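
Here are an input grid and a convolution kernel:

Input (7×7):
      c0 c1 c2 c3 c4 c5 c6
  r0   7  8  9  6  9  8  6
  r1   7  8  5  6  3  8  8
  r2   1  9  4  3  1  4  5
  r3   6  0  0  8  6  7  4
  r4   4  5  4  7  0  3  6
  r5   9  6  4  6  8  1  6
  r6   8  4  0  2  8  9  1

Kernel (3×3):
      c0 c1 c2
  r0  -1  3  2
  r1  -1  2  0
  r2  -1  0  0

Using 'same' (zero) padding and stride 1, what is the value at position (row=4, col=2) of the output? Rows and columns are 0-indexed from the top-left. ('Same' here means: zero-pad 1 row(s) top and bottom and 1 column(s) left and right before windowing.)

13

The receptive field on the zero-padded input at this output position is [0 0 8 / 5 4 7 / 6 4 6]. Elementwise product with the kernel and sum: 0·-1 + 0·3 + 8·2 + 5·-1 + 4·2 + 6·-1.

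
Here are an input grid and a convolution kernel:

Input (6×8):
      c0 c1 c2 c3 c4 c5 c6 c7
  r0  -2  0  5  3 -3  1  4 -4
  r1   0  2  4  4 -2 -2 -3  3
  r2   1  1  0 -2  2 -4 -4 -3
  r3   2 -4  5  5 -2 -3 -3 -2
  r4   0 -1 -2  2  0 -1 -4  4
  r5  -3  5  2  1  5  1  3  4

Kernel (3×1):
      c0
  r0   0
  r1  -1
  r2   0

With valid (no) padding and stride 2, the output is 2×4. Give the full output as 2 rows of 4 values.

0 -4 2 3
-2 -5 2 3

Output[0,0]: The receptive field on the input at this output position is [-2 / 0 / 1]. Elementwise product with the kernel and sum: 0·-1.
Output[0,1]: The receptive field on the input at this output position is [5 / 4 / 0]. Elementwise product with the kernel and sum: 4·-1.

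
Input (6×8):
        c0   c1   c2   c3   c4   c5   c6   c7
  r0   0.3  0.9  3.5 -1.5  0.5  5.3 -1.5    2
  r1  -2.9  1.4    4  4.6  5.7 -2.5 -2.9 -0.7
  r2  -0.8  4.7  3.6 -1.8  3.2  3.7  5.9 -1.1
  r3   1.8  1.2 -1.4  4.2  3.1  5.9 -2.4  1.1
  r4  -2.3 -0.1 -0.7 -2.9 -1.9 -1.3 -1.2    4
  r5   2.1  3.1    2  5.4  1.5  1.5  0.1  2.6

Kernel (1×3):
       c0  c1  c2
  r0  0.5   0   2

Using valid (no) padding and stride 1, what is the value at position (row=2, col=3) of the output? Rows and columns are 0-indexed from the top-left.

The receptive field on the input at this output position is [-1.8 3.2 3.7]. Elementwise product with the kernel and sum: -1.8·0.5 + 3.7·2.

6.5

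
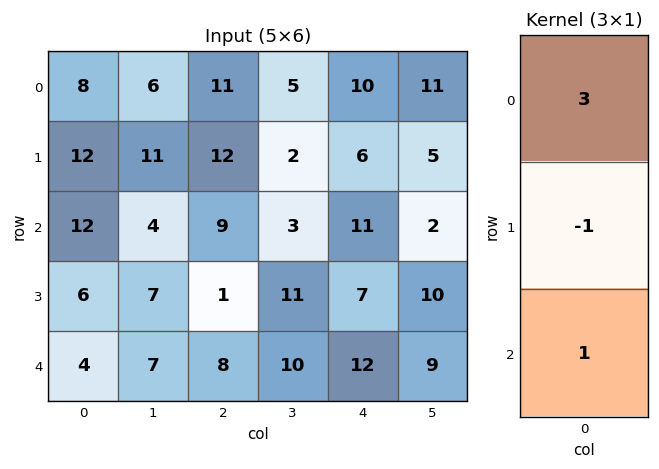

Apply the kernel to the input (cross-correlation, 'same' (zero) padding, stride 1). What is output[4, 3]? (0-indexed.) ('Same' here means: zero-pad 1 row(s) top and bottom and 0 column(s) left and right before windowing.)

The receptive field on the zero-padded input at this output position is [11 / 10 / 0]. Elementwise product with the kernel and sum: 11·3 + 10·-1 + 0·1.

23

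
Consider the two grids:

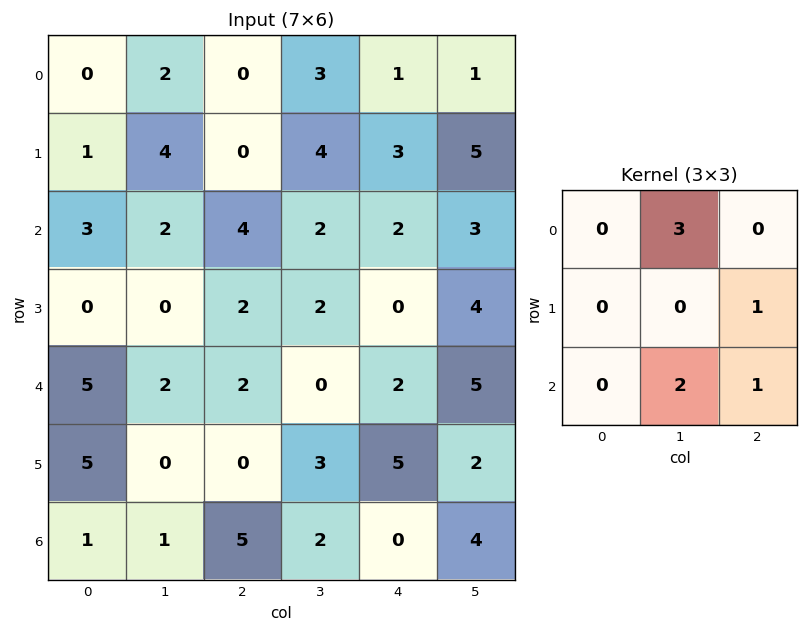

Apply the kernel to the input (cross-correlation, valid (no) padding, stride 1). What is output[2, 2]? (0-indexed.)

8

The receptive field on the input at this output position is [4 2 2 / 2 2 0 / 2 0 2]. Elementwise product with the kernel and sum: 2·3 + 0·1 + 0·2 + 2·1.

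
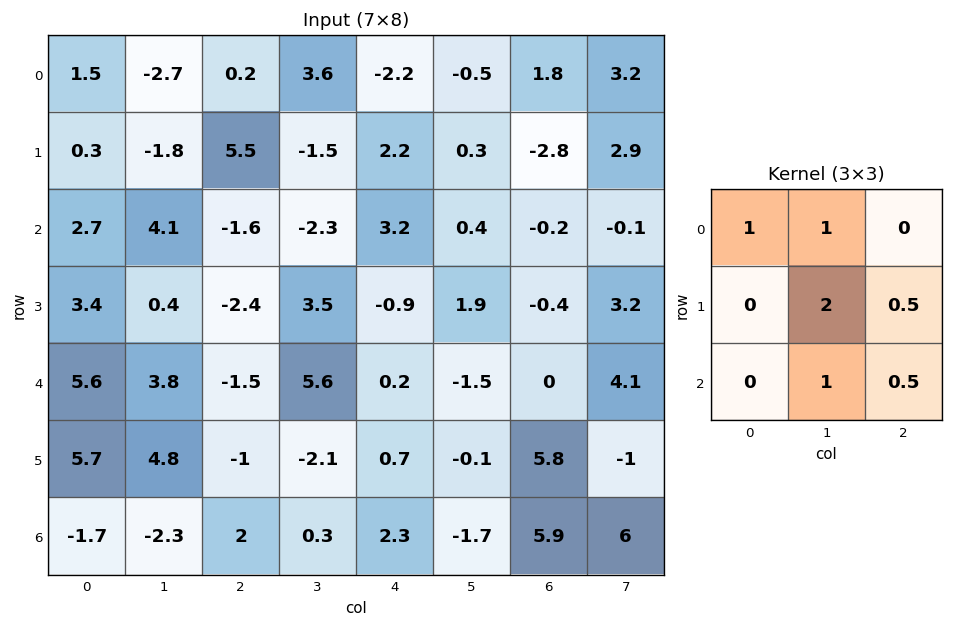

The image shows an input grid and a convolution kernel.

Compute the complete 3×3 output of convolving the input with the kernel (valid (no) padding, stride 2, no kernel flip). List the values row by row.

1.25 1.2 -3.2
9.45 8.35 5.7
17.2 1.7 2.65

Output[0,0]: The receptive field on the input at this output position is [1.5 -2.7 0.2 / 0.3 -1.8 5.5 / 2.7 4.1 -1.6]. Elementwise product with the kernel and sum: 1.5·1 + -2.7·1 + -1.8·2 + 5.5·0.5 + 4.1·1 + -1.6·0.5.
Output[0,1]: The receptive field on the input at this output position is [0.2 3.6 -2.2 / 5.5 -1.5 2.2 / -1.6 -2.3 3.2]. Elementwise product with the kernel and sum: 0.2·1 + 3.6·1 + -1.5·2 + 2.2·0.5 + -2.3·1 + 3.2·0.5.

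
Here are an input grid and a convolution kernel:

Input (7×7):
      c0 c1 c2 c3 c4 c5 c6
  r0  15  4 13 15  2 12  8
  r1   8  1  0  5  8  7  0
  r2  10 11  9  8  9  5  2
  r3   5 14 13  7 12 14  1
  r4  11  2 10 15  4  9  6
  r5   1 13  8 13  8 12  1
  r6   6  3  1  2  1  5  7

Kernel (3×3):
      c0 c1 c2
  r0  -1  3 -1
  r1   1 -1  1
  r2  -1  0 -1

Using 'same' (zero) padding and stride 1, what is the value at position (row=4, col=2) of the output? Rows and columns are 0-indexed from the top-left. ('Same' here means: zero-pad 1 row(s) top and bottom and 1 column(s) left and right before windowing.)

The receptive field on the zero-padded input at this output position is [14 13 7 / 2 10 15 / 13 8 13]. Elementwise product with the kernel and sum: 14·-1 + 13·3 + 7·-1 + 2·1 + 10·-1 + 15·1 + 13·-1 + 13·-1.

-1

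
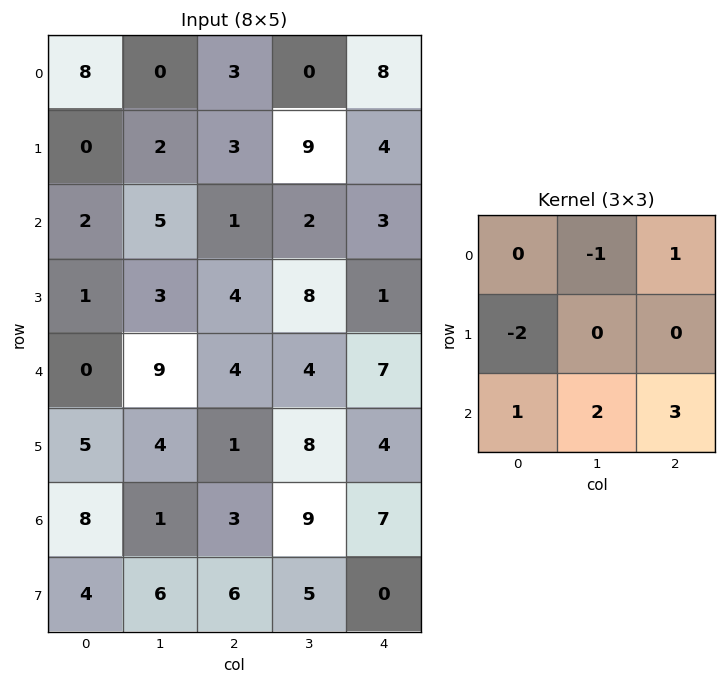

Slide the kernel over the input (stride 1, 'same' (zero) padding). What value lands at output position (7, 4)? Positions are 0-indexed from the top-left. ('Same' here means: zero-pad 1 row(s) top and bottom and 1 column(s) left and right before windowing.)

The receptive field on the zero-padded input at this output position is [9 7 0 / 5 0 0 / 0 0 0]. Elementwise product with the kernel and sum: 7·-1 + 0·1 + 5·-2 + 0·1 + 0·2 + 0·3.

-17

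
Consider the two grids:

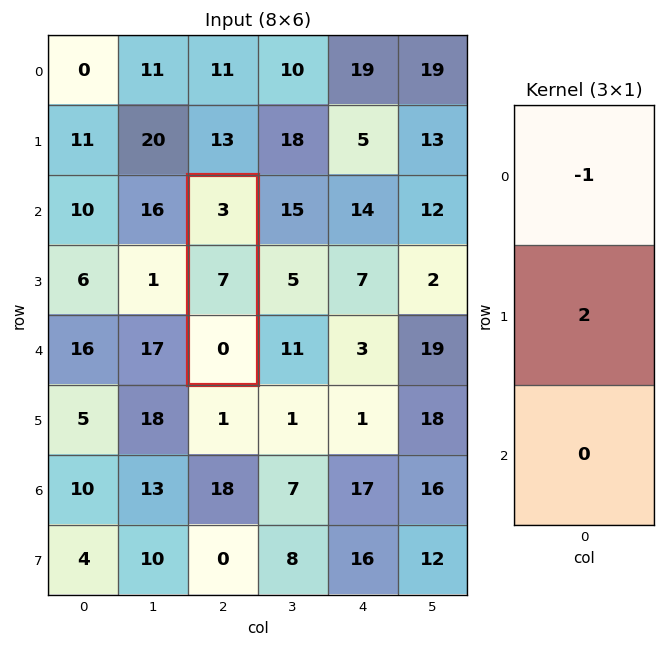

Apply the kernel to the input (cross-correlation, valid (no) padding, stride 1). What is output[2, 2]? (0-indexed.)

The receptive field on the input at this output position is [3 / 7 / 0]. Elementwise product with the kernel and sum: 3·-1 + 7·2.

11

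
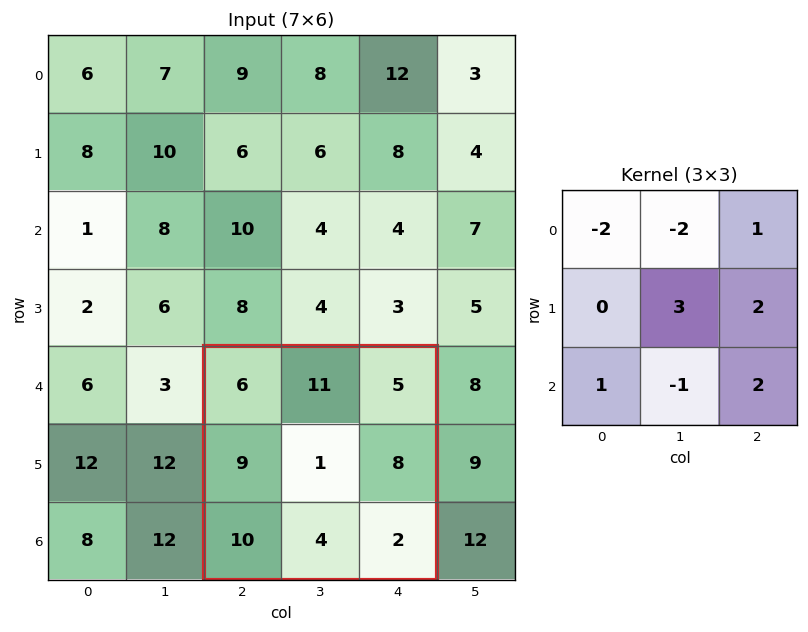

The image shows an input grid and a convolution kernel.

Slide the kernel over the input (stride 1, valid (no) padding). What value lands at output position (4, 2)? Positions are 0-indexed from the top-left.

0

The receptive field on the input at this output position is [6 11 5 / 9 1 8 / 10 4 2]. Elementwise product with the kernel and sum: 6·-2 + 11·-2 + 5·1 + 1·3 + 8·2 + 10·1 + 4·-1 + 2·2.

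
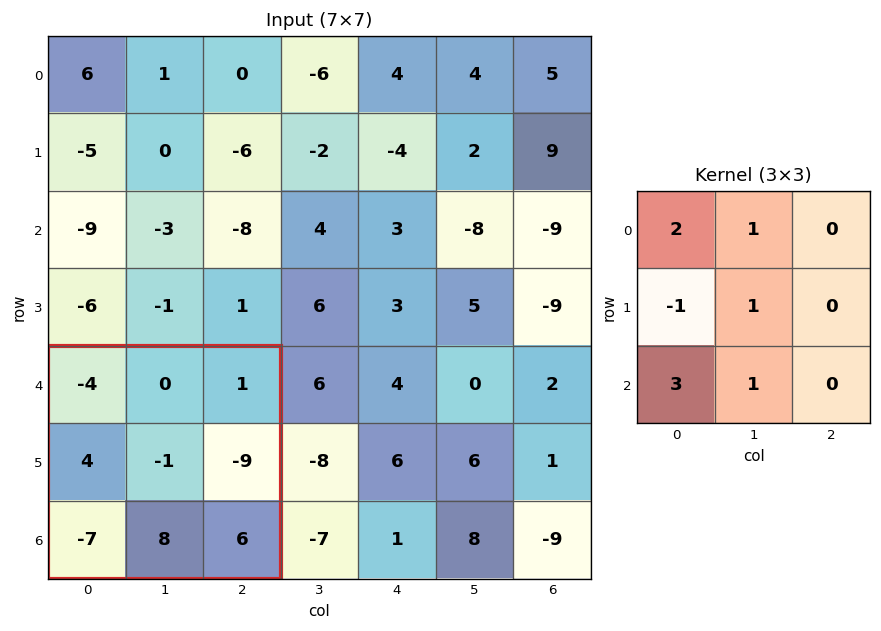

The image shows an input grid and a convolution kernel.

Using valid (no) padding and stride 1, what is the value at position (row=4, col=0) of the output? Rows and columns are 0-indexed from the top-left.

-26

The receptive field on the input at this output position is [-4 0 1 / 4 -1 -9 / -7 8 6]. Elementwise product with the kernel and sum: -4·2 + 0·1 + 4·-1 + -1·1 + -7·3 + 8·1.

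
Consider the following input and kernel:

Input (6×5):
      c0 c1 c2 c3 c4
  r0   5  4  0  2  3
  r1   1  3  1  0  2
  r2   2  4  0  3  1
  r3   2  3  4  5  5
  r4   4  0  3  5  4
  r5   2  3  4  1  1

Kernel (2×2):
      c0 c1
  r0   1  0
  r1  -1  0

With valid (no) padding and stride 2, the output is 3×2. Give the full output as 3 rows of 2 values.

4 -1
0 -4
2 -1

Output[0,0]: The receptive field on the input at this output position is [5 4 / 1 3]. Elementwise product with the kernel and sum: 5·1 + 1·-1.
Output[0,1]: The receptive field on the input at this output position is [0 2 / 1 0]. Elementwise product with the kernel and sum: 0·1 + 1·-1.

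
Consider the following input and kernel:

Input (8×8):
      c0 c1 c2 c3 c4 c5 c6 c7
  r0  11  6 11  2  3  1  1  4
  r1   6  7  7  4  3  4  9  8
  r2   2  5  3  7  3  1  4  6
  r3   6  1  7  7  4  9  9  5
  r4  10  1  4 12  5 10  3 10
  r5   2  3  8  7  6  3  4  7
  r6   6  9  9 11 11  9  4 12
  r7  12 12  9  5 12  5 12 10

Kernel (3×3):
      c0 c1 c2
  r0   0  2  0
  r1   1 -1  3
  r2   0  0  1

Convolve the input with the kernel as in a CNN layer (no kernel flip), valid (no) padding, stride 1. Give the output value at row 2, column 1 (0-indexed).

The receptive field on the input at this output position is [5 3 7 / 1 7 7 / 1 4 12]. Elementwise product with the kernel and sum: 3·2 + 1·1 + 7·-1 + 7·3 + 12·1.

33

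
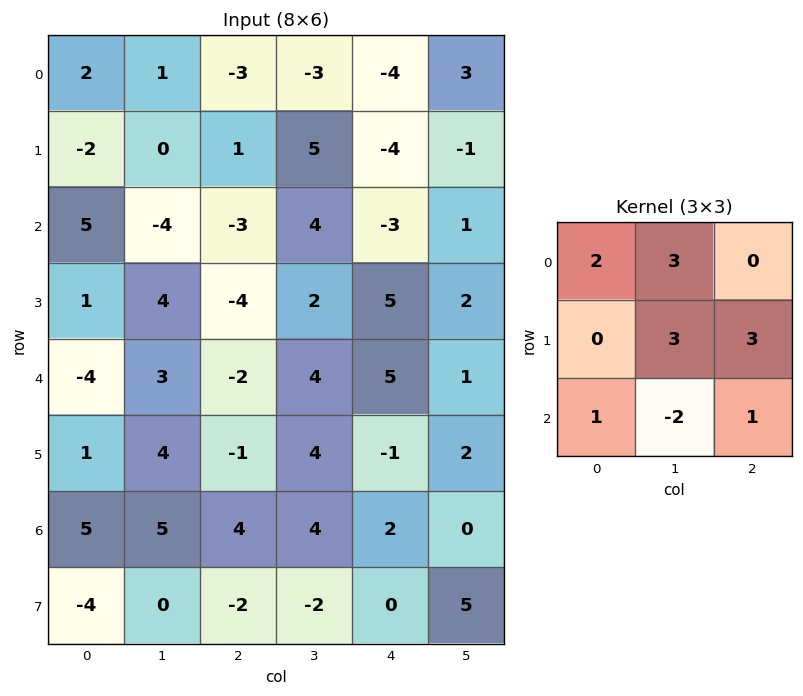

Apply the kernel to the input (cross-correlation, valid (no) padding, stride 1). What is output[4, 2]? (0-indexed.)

15

The receptive field on the input at this output position is [-2 4 5 / -1 4 -1 / 4 4 2]. Elementwise product with the kernel and sum: -2·2 + 4·3 + 4·3 + -1·3 + 4·1 + 4·-2 + 2·1.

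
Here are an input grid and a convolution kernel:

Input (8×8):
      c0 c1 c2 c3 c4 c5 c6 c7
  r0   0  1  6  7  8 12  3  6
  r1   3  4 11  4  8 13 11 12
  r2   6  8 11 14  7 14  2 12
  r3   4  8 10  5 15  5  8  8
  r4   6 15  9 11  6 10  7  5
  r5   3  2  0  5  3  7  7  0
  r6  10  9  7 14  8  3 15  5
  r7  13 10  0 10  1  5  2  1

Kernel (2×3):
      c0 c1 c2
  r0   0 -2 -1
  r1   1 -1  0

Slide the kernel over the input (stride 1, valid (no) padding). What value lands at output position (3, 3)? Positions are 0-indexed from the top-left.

The receptive field on the input at this output position is [5 15 5 / 11 6 10]. Elementwise product with the kernel and sum: 15·-2 + 5·-1 + 11·1 + 6·-1.

-30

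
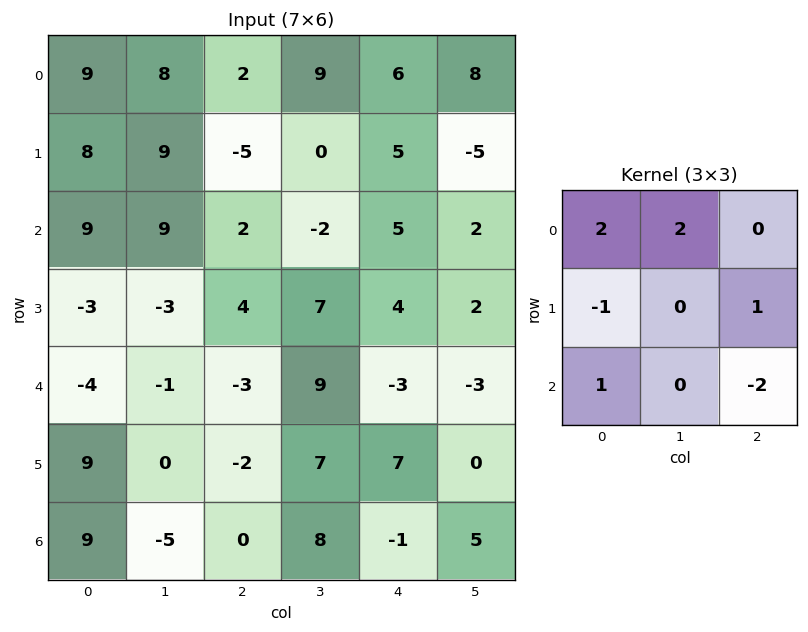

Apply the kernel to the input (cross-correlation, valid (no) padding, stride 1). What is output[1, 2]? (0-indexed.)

The receptive field on the input at this output position is [-5 0 5 / 2 -2 5 / 4 7 4]. Elementwise product with the kernel and sum: -5·2 + 0·2 + 2·-1 + 5·1 + 4·1 + 4·-2.

-11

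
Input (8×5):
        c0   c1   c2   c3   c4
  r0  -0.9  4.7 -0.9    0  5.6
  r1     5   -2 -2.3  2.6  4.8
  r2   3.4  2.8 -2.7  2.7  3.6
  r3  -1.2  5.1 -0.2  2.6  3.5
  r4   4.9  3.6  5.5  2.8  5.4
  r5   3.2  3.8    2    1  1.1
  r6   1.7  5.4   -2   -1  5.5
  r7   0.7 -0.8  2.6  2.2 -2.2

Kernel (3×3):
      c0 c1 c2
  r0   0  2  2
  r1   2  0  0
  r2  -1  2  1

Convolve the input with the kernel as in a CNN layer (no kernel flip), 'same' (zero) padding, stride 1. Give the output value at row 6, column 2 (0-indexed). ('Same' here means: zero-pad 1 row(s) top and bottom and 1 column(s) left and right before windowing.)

25

The receptive field on the zero-padded input at this output position is [3.8 2 1 / 5.4 -2 -1 / -0.8 2.6 2.2]. Elementwise product with the kernel and sum: 2·2 + 1·2 + 5.4·2 + -0.8·-1 + 2.6·2 + 2.2·1.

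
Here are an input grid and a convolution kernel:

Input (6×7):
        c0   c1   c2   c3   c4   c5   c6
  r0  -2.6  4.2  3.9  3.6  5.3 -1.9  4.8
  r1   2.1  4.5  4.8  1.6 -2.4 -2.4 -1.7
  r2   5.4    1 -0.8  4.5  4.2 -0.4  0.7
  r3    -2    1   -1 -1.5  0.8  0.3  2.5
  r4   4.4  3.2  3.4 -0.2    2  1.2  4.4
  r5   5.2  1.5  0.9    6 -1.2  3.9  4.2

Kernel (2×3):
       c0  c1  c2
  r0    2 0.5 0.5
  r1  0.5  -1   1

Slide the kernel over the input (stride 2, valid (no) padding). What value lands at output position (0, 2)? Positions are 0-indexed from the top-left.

11.55

The receptive field on the input at this output position is [5.3 -1.9 4.8 / -2.4 -2.4 -1.7]. Elementwise product with the kernel and sum: 5.3·2 + -1.9·0.5 + 4.8·0.5 + -2.4·0.5 + -2.4·-1 + -1.7·1.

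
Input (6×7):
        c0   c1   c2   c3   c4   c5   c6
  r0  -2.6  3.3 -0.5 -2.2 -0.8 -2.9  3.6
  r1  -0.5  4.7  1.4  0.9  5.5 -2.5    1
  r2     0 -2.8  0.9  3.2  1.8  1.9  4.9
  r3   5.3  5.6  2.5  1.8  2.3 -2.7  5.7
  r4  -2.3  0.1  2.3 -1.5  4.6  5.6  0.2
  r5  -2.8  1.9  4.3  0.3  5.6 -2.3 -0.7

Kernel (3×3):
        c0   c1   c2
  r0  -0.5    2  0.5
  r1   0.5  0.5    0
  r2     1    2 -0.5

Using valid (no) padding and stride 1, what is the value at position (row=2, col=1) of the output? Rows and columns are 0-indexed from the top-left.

The receptive field on the input at this output position is [-2.8 0.9 3.2 / 5.6 2.5 1.8 / 0.1 2.3 -1.5]. Elementwise product with the kernel and sum: -2.8·-0.5 + 0.9·2 + 3.2·0.5 + 5.6·0.5 + 2.5·0.5 + 0.1·1 + 2.3·2 + -1.5·-0.5.

14.3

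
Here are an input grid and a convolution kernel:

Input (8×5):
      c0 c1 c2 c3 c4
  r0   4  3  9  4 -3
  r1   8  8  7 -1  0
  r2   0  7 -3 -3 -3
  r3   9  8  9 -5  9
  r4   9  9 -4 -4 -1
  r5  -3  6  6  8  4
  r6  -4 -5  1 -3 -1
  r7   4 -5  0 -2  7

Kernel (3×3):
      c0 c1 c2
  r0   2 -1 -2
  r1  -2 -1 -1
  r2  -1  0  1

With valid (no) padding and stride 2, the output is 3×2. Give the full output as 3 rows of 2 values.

-47 7
-49 -16
16 -28

Output[0,0]: The receptive field on the input at this output position is [4 3 9 / 8 8 7 / 0 7 -3]. Elementwise product with the kernel and sum: 4·2 + 3·-1 + 9·-2 + 8·-2 + 8·-1 + 7·-1 + 0·-1 + -3·1.
Output[0,1]: The receptive field on the input at this output position is [9 4 -3 / 7 -1 0 / -3 -3 -3]. Elementwise product with the kernel and sum: 9·2 + 4·-1 + -3·-2 + 7·-2 + -1·-1 + 0·-1 + -3·-1 + -3·1.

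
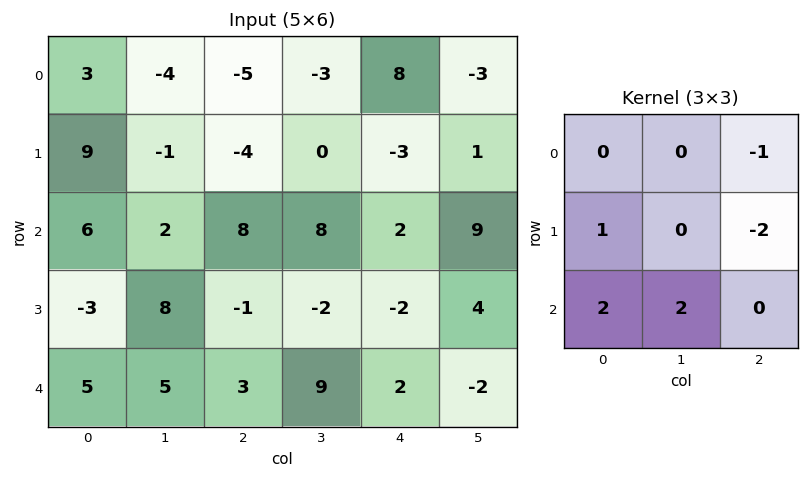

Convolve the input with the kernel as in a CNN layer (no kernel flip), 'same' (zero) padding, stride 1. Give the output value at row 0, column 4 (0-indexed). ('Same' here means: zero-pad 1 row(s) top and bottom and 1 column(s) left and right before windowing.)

-3

The receptive field on the zero-padded input at this output position is [0 0 0 / -3 8 -3 / 0 -3 1]. Elementwise product with the kernel and sum: 0·-1 + -3·1 + -3·-2 + 0·2 + -3·2.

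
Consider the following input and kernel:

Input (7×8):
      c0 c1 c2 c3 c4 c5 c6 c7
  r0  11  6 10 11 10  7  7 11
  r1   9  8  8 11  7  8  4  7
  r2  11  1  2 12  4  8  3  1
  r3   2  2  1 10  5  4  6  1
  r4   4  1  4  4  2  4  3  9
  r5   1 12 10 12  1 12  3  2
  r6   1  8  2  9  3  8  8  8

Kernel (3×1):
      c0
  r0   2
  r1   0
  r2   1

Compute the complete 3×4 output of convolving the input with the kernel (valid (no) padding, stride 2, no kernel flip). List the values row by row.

Output[0,0]: The receptive field on the input at this output position is [11 / 9 / 11]. Elementwise product with the kernel and sum: 11·2 + 11·1.
Output[0,1]: The receptive field on the input at this output position is [10 / 8 / 2]. Elementwise product with the kernel and sum: 10·2 + 2·1.

33 22 24 17
26 8 10 9
9 10 7 14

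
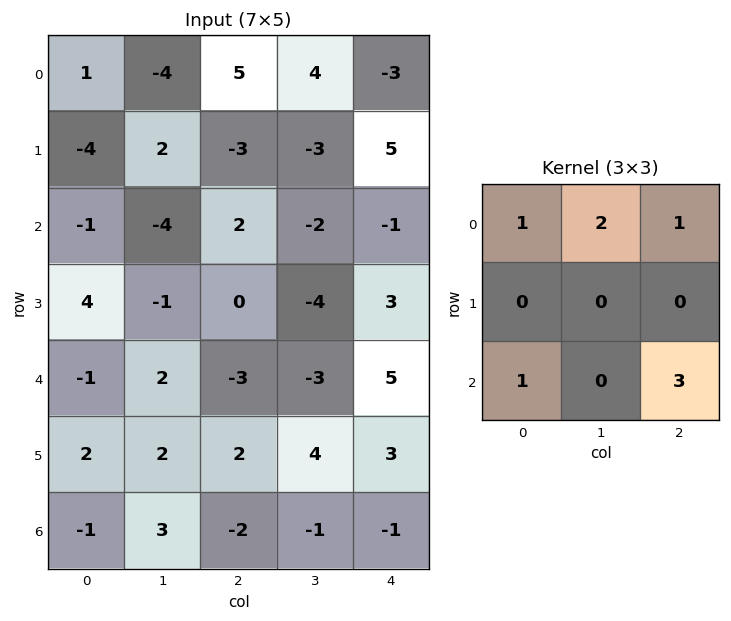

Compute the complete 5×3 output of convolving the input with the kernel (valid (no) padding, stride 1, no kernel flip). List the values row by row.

Output[0,0]: The receptive field on the input at this output position is [1 -4 5 / -4 2 -3 / -1 -4 2]. Elementwise product with the kernel and sum: 1·1 + -4·2 + 5·1 + -1·1 + 2·3.
Output[0,1]: The receptive field on the input at this output position is [-4 5 4 / 2 -3 -3 / -4 2 -2]. Elementwise product with the kernel and sum: -4·1 + 5·2 + 4·1 + -4·1 + -2·3.

3 0 9
1 -20 5
-17 -9 9
10 9 6
-7 -7 -9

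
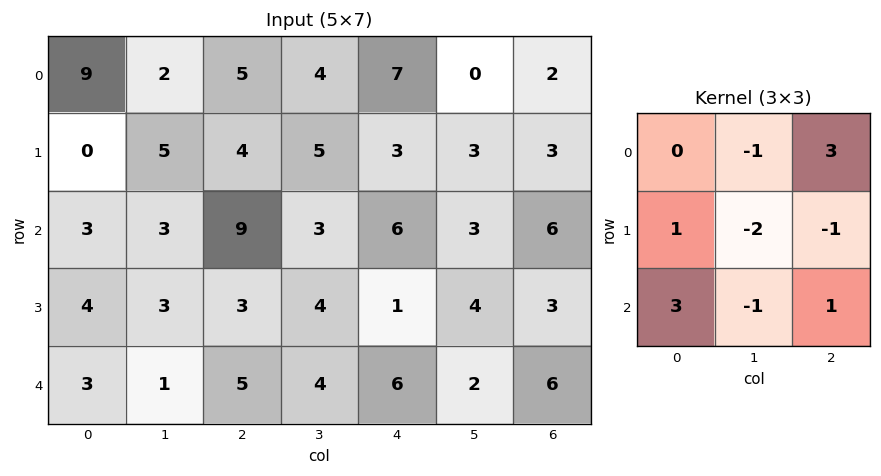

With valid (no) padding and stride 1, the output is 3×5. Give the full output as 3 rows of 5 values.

14 2 38 -5 21
7 3 7 9 2
32 -5 26 9 27

Output[0,0]: The receptive field on the input at this output position is [9 2 5 / 0 5 4 / 3 3 9]. Elementwise product with the kernel and sum: 2·-1 + 5·3 + 0·1 + 5·-2 + 4·-1 + 3·3 + 3·-1 + 9·1.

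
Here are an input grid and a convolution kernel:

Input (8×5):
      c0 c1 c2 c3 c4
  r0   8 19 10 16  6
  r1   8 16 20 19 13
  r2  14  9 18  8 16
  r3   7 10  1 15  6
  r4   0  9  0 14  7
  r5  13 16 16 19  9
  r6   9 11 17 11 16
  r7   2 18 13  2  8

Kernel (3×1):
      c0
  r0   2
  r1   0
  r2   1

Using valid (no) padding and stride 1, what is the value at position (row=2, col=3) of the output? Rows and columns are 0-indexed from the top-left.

The receptive field on the input at this output position is [8 / 15 / 14]. Elementwise product with the kernel and sum: 8·2 + 14·1.

30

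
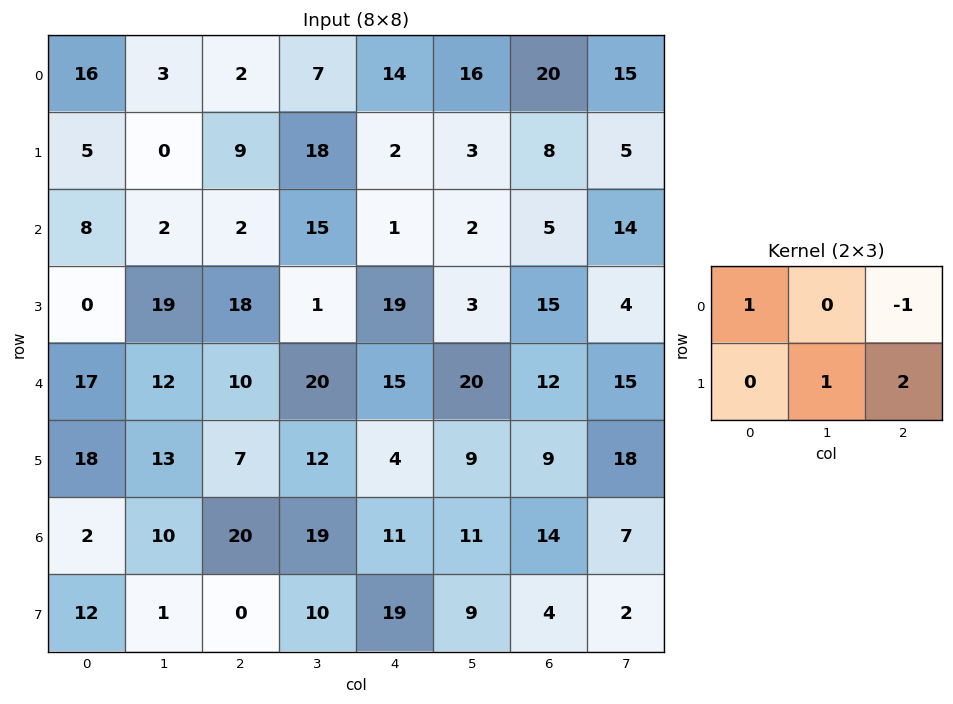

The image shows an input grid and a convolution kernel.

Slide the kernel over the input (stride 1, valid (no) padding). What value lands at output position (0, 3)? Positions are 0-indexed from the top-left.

The receptive field on the input at this output position is [7 14 16 / 18 2 3]. Elementwise product with the kernel and sum: 7·1 + 16·-1 + 2·1 + 3·2.

-1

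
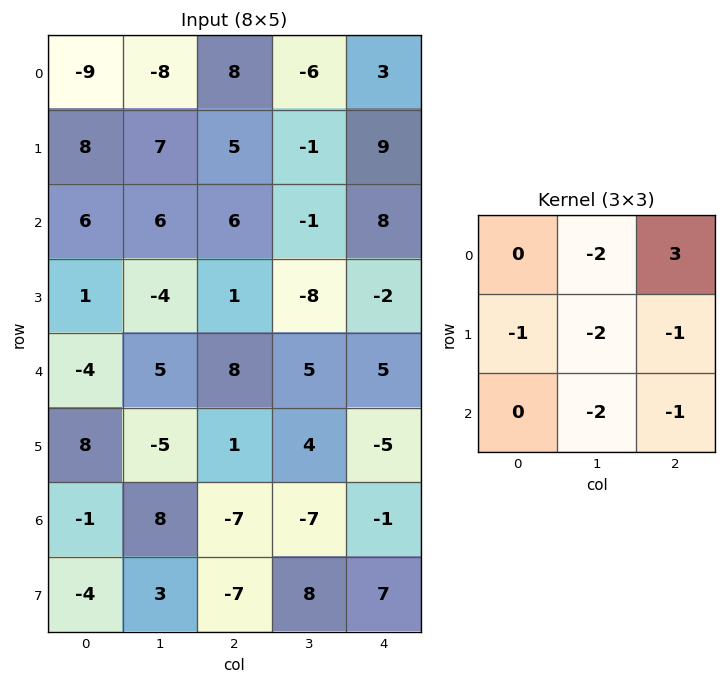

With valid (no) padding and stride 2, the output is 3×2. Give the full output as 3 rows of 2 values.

Output[0,0]: The receptive field on the input at this output position is [-9 -8 8 / 8 7 5 / 6 6 6]. Elementwise product with the kernel and sum: -8·-2 + 8·3 + 8·-1 + 7·-2 + 5·-1 + 6·-2 + 6·-1.
Output[0,1]: The receptive field on the input at this output position is [8 -6 3 / 5 -1 9 / 6 -1 8]. Elementwise product with the kernel and sum: -6·-2 + 3·3 + 5·-1 + -1·-2 + 9·-1 + -1·-2 + 8·-1.

-5 3
-6 28
6 16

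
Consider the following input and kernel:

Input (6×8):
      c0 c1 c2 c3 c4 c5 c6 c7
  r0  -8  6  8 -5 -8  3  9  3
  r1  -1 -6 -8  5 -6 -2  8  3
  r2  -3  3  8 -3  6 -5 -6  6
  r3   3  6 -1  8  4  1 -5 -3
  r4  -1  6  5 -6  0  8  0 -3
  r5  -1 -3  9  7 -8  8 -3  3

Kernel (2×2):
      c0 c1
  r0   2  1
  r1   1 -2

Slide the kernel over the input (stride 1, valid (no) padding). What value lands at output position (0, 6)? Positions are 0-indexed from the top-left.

The receptive field on the input at this output position is [9 3 / 8 3]. Elementwise product with the kernel and sum: 9·2 + 3·1 + 8·1 + 3·-2.

23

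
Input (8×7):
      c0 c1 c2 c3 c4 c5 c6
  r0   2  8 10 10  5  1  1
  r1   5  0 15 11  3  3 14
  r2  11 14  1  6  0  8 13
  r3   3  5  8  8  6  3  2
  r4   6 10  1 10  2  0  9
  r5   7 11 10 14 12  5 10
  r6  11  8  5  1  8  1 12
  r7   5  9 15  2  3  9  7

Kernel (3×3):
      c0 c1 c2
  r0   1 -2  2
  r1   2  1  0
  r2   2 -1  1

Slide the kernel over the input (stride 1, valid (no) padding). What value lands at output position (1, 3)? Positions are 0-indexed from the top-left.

The receptive field on the input at this output position is [11 3 3 / 6 0 8 / 8 6 3]. Elementwise product with the kernel and sum: 11·1 + 3·-2 + 3·2 + 6·2 + 0·1 + 8·2 + 6·-1 + 3·1.

36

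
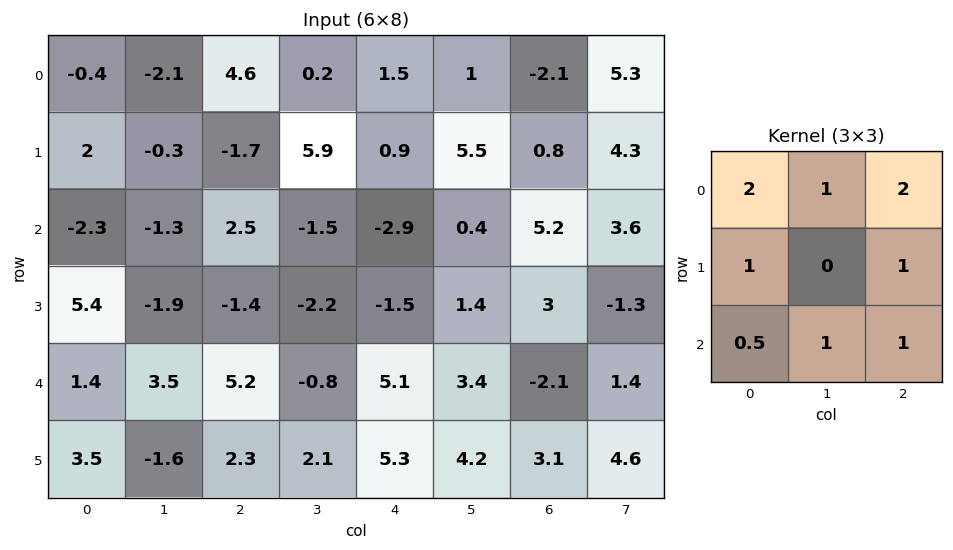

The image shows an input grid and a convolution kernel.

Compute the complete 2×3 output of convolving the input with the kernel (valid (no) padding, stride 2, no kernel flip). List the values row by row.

Output[0,0]: The receptive field on the input at this output position is [-0.4 -2.1 4.6 / 2 -0.3 -1.7 / -2.3 -1.3 2.5]. Elementwise product with the kernel and sum: -0.4·2 + -2.1·1 + 4.6·2 + 2·1 + -1.7·1 + -2.3·0.5 + -1.3·1 + 2.5·1.

6.65 8.45 5.65
12.5 1.7 10.35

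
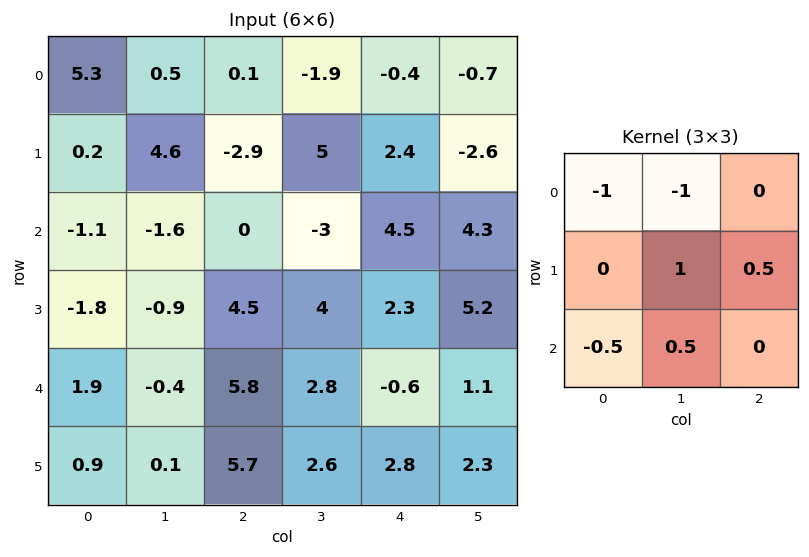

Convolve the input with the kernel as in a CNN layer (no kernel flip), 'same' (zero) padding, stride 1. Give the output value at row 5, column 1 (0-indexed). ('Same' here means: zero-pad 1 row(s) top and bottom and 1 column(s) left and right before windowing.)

The receptive field on the zero-padded input at this output position is [1.9 -0.4 5.8 / 0.9 0.1 5.7 / 0 0 0]. Elementwise product with the kernel and sum: 1.9·-1 + -0.4·-1 + 0.1·1 + 5.7·0.5 + 0·-0.5 + 0·0.5.

1.45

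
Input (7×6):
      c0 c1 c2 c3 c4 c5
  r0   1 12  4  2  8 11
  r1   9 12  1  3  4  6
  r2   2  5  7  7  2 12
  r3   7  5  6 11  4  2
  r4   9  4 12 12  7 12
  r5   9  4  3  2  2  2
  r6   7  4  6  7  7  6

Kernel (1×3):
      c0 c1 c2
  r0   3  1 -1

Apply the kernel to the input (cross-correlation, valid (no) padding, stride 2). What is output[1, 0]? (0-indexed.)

4

The receptive field on the input at this output position is [2 5 7]. Elementwise product with the kernel and sum: 2·3 + 5·1 + 7·-1.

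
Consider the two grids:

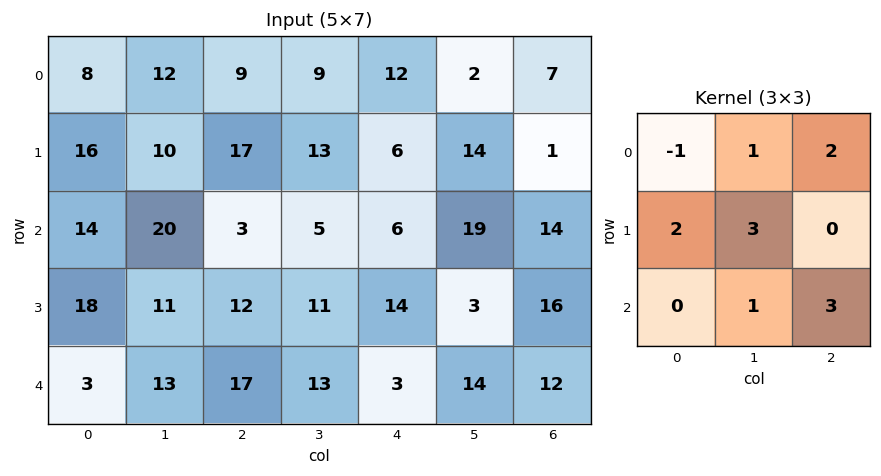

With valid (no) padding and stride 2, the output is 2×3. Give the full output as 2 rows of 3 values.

113 120 119
145 93 128

Output[0,0]: The receptive field on the input at this output position is [8 12 9 / 16 10 17 / 14 20 3]. Elementwise product with the kernel and sum: 8·-1 + 12·1 + 9·2 + 16·2 + 10·3 + 20·1 + 3·3.
Output[0,1]: The receptive field on the input at this output position is [9 9 12 / 17 13 6 / 3 5 6]. Elementwise product with the kernel and sum: 9·-1 + 9·1 + 12·2 + 17·2 + 13·3 + 5·1 + 6·3.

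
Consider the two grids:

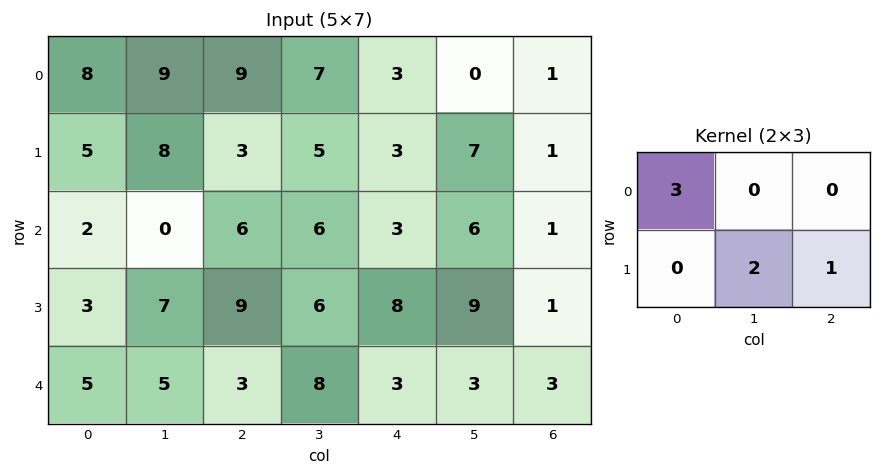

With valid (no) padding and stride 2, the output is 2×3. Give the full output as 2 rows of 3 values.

43 40 24
29 38 28

Output[0,0]: The receptive field on the input at this output position is [8 9 9 / 5 8 3]. Elementwise product with the kernel and sum: 8·3 + 8·2 + 3·1.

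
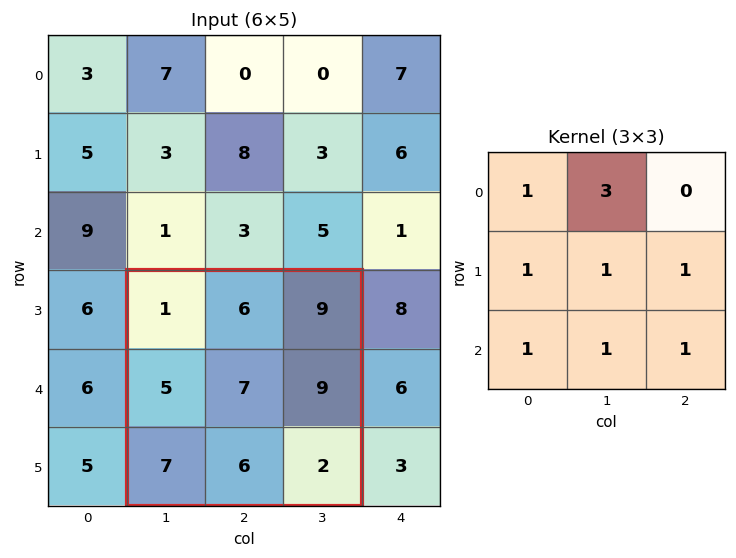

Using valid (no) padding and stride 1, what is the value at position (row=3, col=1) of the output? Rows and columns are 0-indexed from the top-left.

55

The receptive field on the input at this output position is [1 6 9 / 5 7 9 / 7 6 2]. Elementwise product with the kernel and sum: 1·1 + 6·3 + 5·1 + 7·1 + 9·1 + 7·1 + 6·1 + 2·1.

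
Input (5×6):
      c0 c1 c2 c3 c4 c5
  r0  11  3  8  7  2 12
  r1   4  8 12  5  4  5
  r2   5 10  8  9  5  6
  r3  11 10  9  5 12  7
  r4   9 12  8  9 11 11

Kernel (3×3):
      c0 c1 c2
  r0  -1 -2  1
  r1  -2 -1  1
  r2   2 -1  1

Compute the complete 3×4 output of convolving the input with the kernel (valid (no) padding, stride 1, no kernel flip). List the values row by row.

Output[0,0]: The receptive field on the input at this output position is [11 3 8 / 4 8 12 / 5 10 8]. Elementwise product with the kernel and sum: 11·-1 + 3·-2 + 8·1 + 4·-2 + 8·-1 + 12·1 + 5·2 + 10·-1 + 8·1.

-5 -14 -33 11
1 -30 -13 -20
-26 -16 -14 -10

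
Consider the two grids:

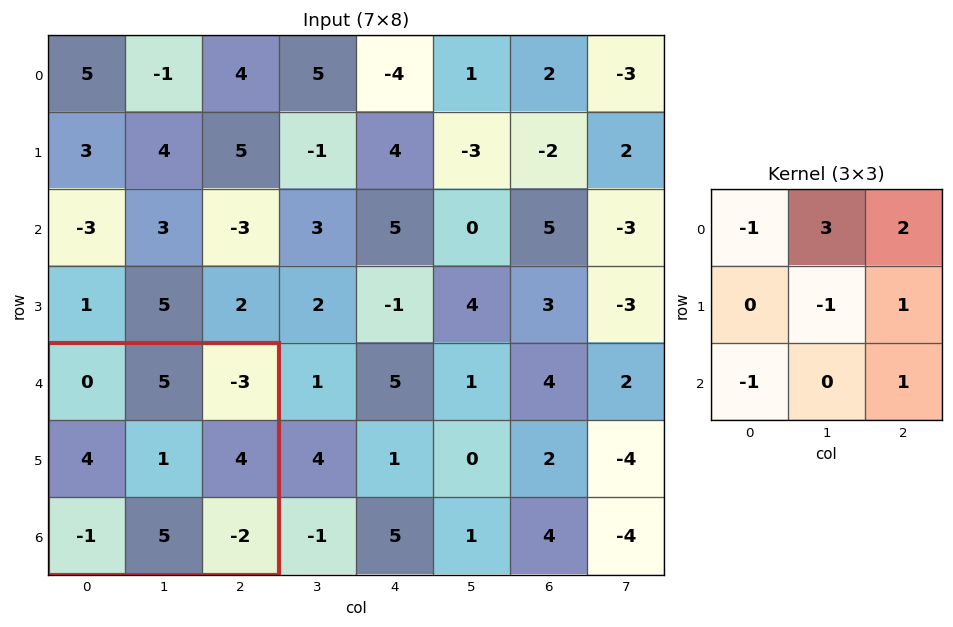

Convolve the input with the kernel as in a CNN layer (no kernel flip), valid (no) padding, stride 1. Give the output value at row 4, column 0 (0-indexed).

The receptive field on the input at this output position is [0 5 -3 / 4 1 4 / -1 5 -2]. Elementwise product with the kernel and sum: 0·-1 + 5·3 + -3·2 + 1·-1 + 4·1 + -1·-1 + -2·1.

11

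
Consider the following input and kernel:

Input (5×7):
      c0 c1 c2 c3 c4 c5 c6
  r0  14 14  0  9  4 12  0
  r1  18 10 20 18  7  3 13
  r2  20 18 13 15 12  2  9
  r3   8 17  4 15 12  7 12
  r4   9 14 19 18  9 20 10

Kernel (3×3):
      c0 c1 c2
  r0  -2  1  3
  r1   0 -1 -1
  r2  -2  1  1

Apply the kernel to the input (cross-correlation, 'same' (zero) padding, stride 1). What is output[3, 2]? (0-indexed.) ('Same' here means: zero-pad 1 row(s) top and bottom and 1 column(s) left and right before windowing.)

The receptive field on the zero-padded input at this output position is [18 13 15 / 17 4 15 / 14 19 18]. Elementwise product with the kernel and sum: 18·-2 + 13·1 + 15·3 + 4·-1 + 15·-1 + 14·-2 + 19·1 + 18·1.

12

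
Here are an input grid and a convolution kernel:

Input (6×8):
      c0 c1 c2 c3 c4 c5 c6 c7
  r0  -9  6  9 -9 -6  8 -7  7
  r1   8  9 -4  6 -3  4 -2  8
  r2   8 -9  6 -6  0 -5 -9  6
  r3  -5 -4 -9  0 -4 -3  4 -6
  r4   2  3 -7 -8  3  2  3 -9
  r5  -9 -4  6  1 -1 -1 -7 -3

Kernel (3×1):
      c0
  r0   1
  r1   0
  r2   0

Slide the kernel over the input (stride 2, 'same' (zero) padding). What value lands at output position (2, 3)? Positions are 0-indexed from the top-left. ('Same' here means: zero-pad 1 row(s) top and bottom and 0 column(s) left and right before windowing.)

The receptive field on the zero-padded input at this output position is [4 / 3 / -7]. Elementwise product with the kernel and sum: 4·1.

4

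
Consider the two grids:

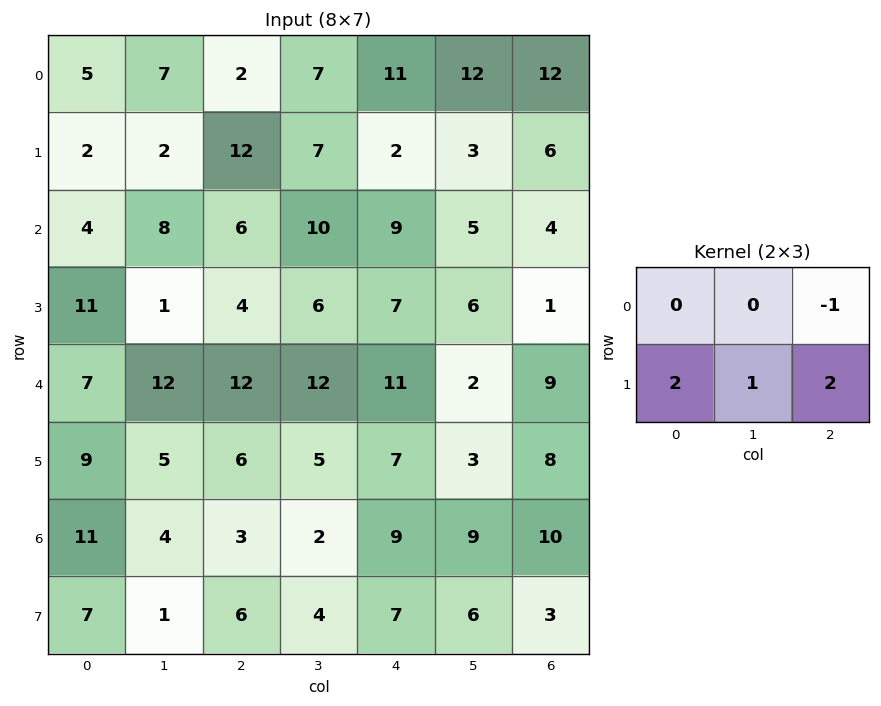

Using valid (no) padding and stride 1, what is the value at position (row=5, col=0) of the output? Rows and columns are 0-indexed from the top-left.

26

The receptive field on the input at this output position is [9 5 6 / 11 4 3]. Elementwise product with the kernel and sum: 6·-1 + 11·2 + 4·1 + 3·2.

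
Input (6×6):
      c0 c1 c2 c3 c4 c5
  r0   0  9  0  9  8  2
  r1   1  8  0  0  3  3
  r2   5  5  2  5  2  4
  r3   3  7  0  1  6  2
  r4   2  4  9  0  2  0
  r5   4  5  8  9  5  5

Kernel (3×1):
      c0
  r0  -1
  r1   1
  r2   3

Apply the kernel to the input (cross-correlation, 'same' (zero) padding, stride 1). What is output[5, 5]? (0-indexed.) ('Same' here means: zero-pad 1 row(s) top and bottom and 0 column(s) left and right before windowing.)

5

The receptive field on the zero-padded input at this output position is [0 / 5 / 0]. Elementwise product with the kernel and sum: 0·-1 + 5·1 + 0·3.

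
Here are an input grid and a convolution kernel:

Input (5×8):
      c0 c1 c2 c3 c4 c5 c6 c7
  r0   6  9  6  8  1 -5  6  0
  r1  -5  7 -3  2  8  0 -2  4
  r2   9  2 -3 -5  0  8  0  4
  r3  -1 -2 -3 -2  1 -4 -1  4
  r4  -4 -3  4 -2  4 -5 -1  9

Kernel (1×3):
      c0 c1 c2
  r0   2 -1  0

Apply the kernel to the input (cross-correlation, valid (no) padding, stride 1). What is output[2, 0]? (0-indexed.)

16

The receptive field on the input at this output position is [9 2 -3]. Elementwise product with the kernel and sum: 9·2 + 2·-1.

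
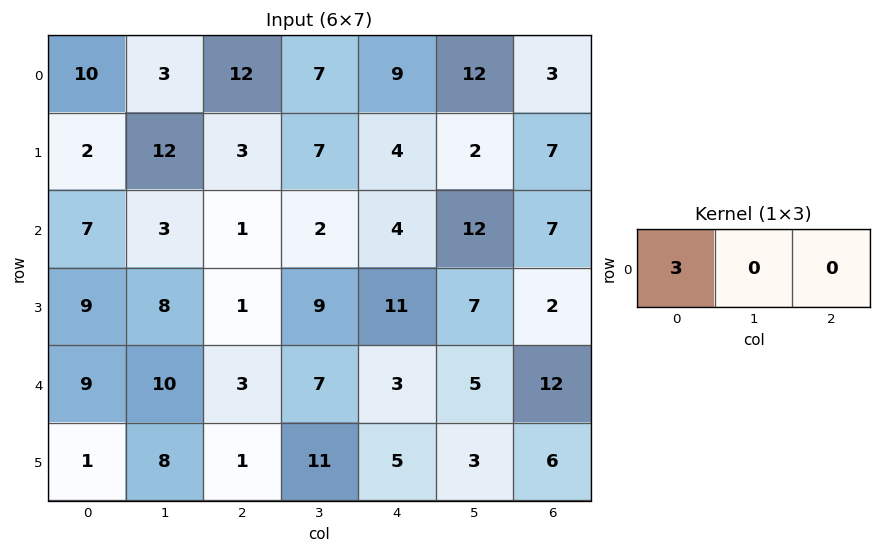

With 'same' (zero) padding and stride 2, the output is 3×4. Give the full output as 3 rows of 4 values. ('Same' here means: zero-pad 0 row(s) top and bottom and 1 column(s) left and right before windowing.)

Output[0,0]: The receptive field on the zero-padded input at this output position is [0 10 3]. Elementwise product with the kernel and sum: 0·3.

0 9 21 36
0 9 6 36
0 30 21 15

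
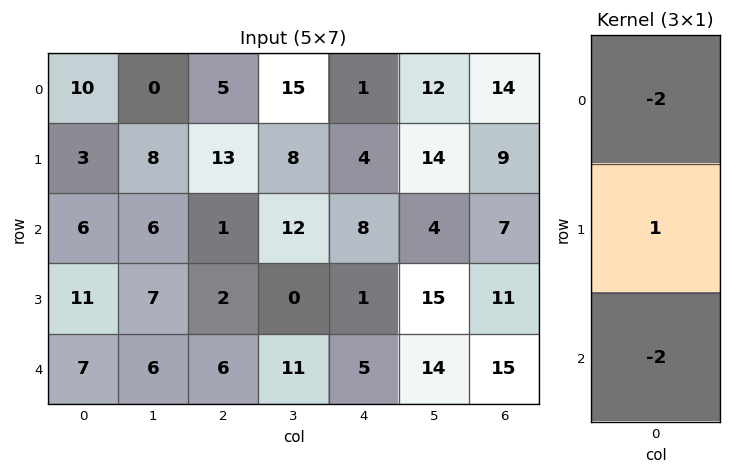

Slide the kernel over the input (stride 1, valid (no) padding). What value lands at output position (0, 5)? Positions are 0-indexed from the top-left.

-18

The receptive field on the input at this output position is [12 / 14 / 4]. Elementwise product with the kernel and sum: 12·-2 + 14·1 + 4·-2.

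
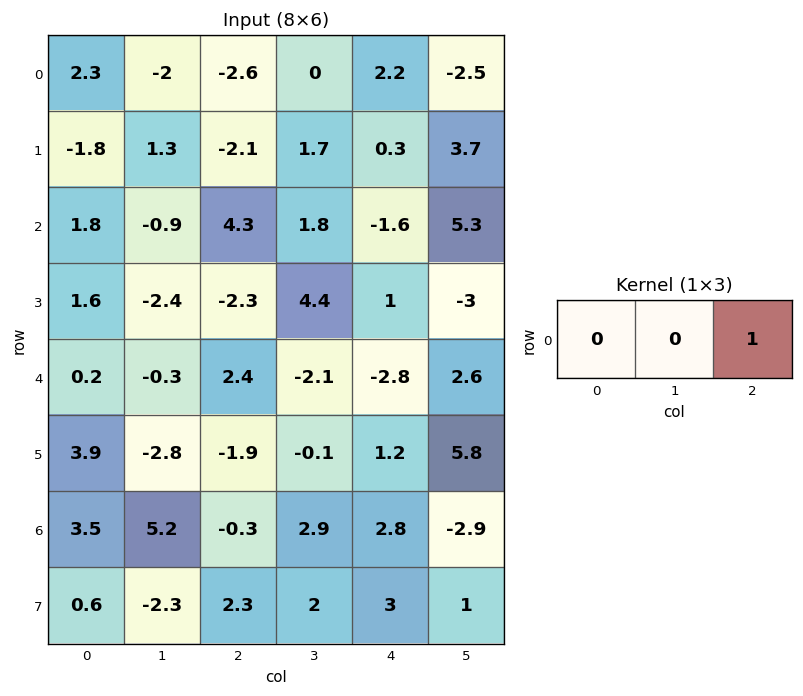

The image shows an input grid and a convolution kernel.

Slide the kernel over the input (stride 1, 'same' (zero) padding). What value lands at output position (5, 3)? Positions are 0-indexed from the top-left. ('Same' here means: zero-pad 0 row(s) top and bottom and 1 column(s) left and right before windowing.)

The receptive field on the zero-padded input at this output position is [-1.9 -0.1 1.2]. Elementwise product with the kernel and sum: 1.2·1.

1.2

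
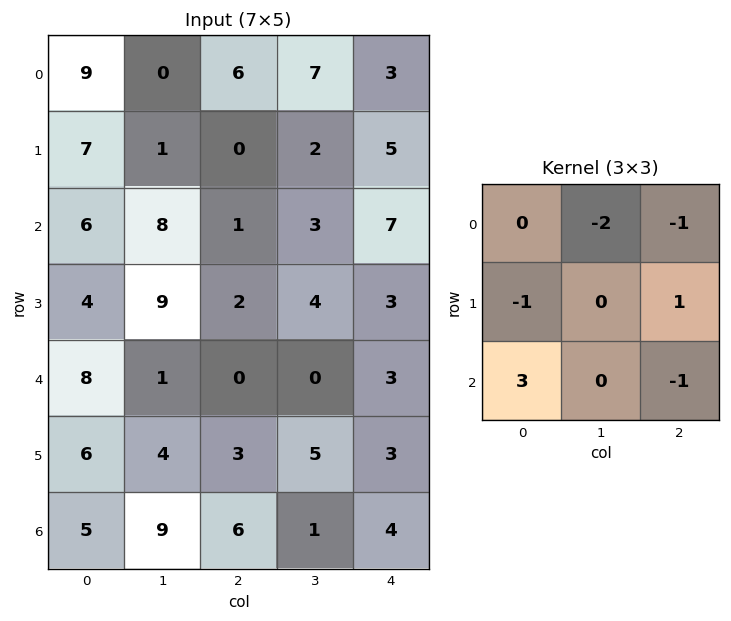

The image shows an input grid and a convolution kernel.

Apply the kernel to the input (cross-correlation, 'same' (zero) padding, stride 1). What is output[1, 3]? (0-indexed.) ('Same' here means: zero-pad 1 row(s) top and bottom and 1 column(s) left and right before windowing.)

-16

The receptive field on the zero-padded input at this output position is [6 7 3 / 0 2 5 / 1 3 7]. Elementwise product with the kernel and sum: 7·-2 + 3·-1 + 0·-1 + 5·1 + 1·3 + 7·-1.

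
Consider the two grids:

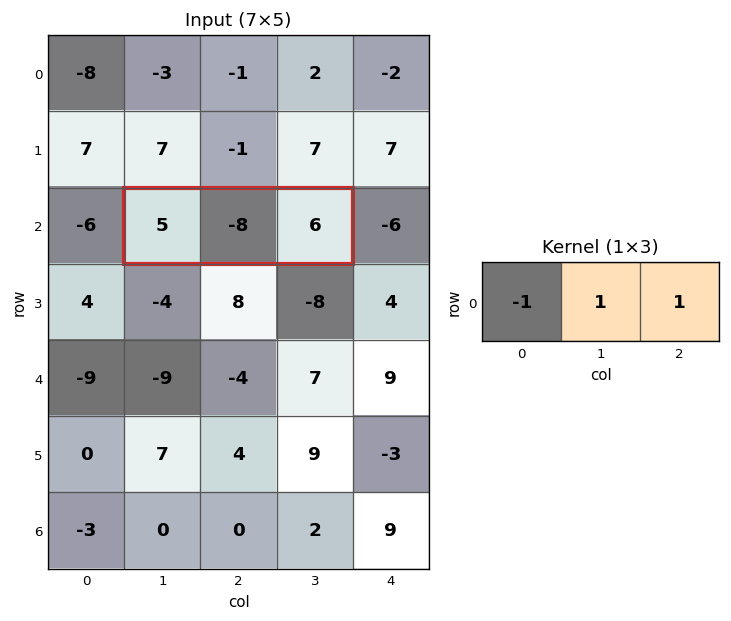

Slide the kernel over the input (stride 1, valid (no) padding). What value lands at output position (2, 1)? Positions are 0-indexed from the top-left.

-7

The receptive field on the input at this output position is [5 -8 6]. Elementwise product with the kernel and sum: 5·-1 + -8·1 + 6·1.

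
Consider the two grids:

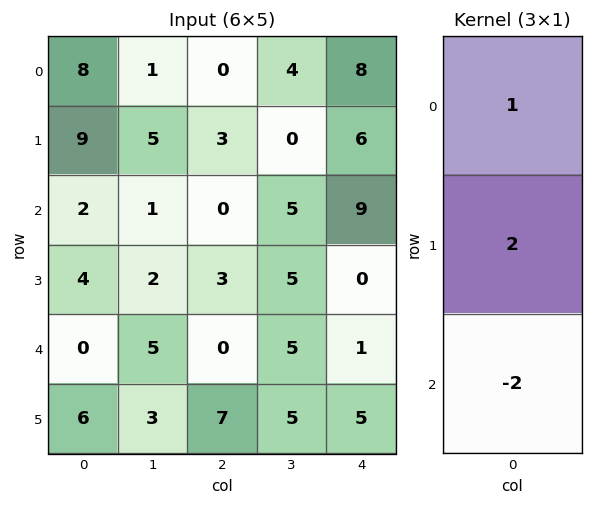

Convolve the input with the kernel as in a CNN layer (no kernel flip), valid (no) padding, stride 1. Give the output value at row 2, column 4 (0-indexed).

The receptive field on the input at this output position is [9 / 0 / 1]. Elementwise product with the kernel and sum: 9·1 + 0·2 + 1·-2.

7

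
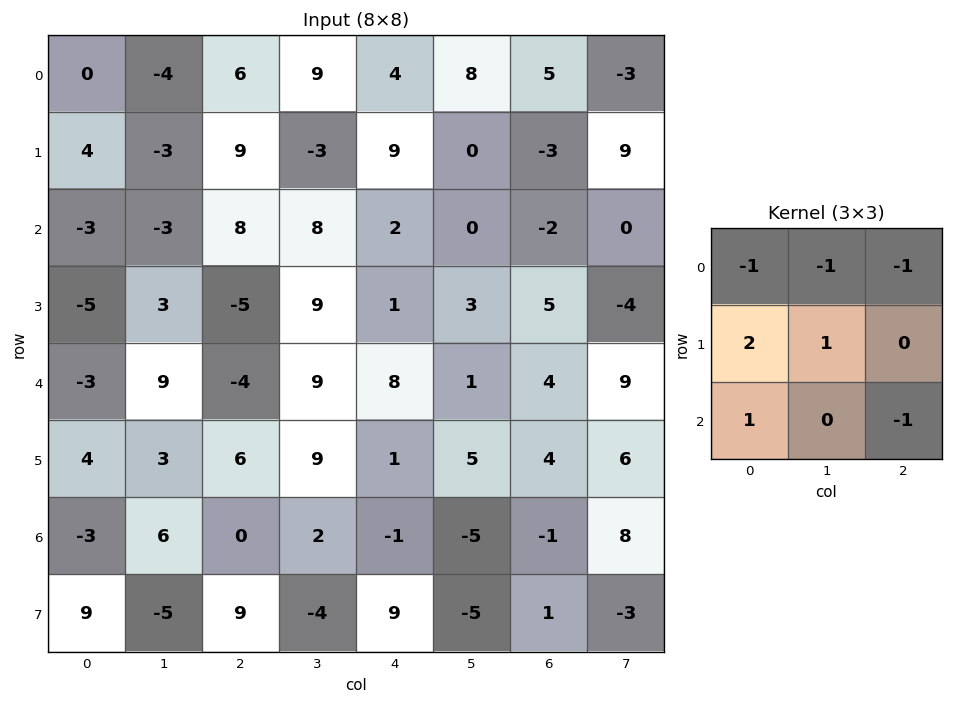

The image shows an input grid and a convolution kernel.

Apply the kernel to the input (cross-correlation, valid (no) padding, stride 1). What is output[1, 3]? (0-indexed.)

18

The receptive field on the input at this output position is [-3 9 0 / 8 2 0 / 9 1 3]. Elementwise product with the kernel and sum: -3·-1 + 9·-1 + 0·-1 + 8·2 + 2·1 + 9·1 + 3·-1.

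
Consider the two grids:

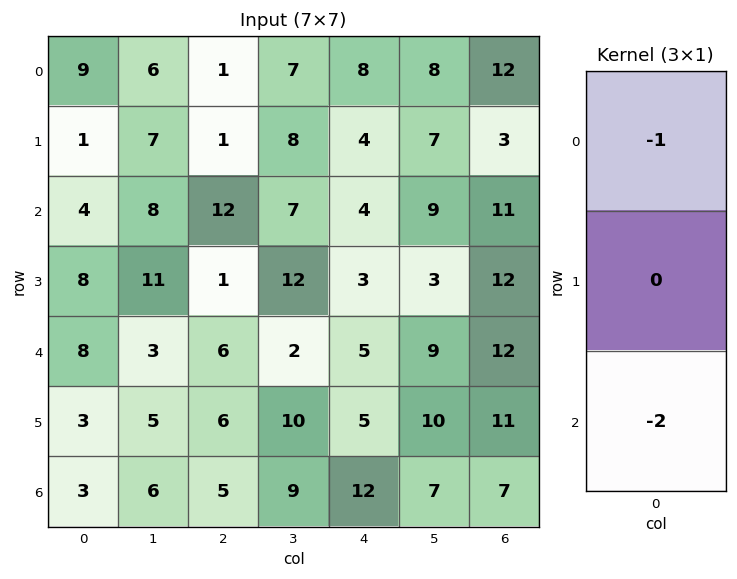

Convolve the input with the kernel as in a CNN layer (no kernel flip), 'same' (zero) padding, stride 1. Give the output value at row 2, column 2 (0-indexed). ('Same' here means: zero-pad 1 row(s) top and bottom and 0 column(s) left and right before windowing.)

The receptive field on the zero-padded input at this output position is [1 / 12 / 1]. Elementwise product with the kernel and sum: 1·-1 + 1·-2.

-3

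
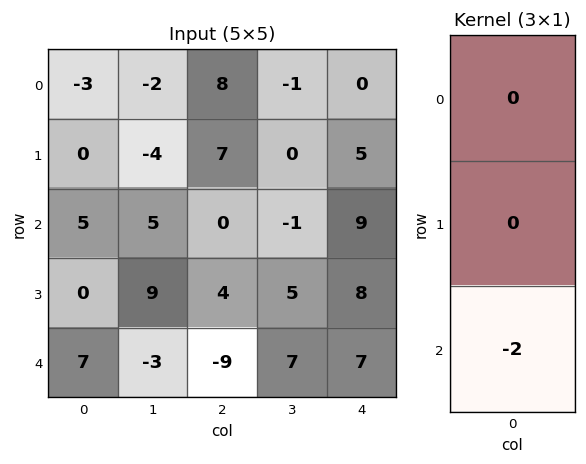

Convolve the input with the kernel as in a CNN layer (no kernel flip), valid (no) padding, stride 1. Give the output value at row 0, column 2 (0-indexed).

The receptive field on the input at this output position is [8 / 7 / 0]. Elementwise product with the kernel and sum: 0·-2.

0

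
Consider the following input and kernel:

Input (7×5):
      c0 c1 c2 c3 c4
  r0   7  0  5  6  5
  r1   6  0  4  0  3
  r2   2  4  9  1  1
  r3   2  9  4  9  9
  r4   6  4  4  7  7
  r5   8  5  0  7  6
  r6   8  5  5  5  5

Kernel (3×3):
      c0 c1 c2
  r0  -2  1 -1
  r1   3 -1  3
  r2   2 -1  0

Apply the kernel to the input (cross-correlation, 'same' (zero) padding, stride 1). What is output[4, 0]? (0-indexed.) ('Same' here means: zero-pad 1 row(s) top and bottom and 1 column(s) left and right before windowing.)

-9

The receptive field on the zero-padded input at this output position is [0 2 9 / 0 6 4 / 0 8 5]. Elementwise product with the kernel and sum: 0·-2 + 2·1 + 9·-1 + 0·3 + 6·-1 + 4·3 + 0·2 + 8·-1.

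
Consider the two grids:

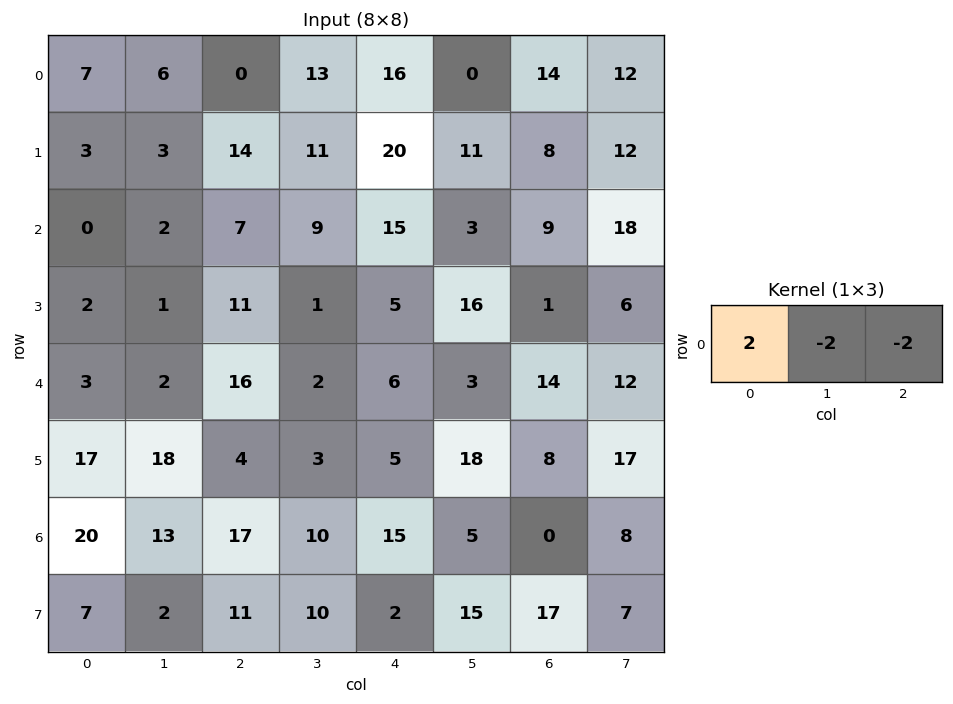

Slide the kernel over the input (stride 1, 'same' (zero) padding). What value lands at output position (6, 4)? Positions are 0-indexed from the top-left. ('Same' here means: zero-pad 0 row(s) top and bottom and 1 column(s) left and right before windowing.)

-20

The receptive field on the zero-padded input at this output position is [10 15 5]. Elementwise product with the kernel and sum: 10·2 + 15·-2 + 5·-2.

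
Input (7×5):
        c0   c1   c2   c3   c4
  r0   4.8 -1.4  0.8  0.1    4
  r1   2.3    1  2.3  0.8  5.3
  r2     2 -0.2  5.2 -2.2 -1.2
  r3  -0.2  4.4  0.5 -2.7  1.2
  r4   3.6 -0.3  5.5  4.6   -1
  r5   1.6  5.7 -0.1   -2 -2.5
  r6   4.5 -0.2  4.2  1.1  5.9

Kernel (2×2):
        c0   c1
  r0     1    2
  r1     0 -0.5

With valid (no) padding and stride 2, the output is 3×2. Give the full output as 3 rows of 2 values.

1.5 0.6
-0.6 2.15
0.15 15.7

Output[0,0]: The receptive field on the input at this output position is [4.8 -1.4 / 2.3 1]. Elementwise product with the kernel and sum: 4.8·1 + -1.4·2 + 1·-0.5.
Output[0,1]: The receptive field on the input at this output position is [0.8 0.1 / 2.3 0.8]. Elementwise product with the kernel and sum: 0.8·1 + 0.1·2 + 0.8·-0.5.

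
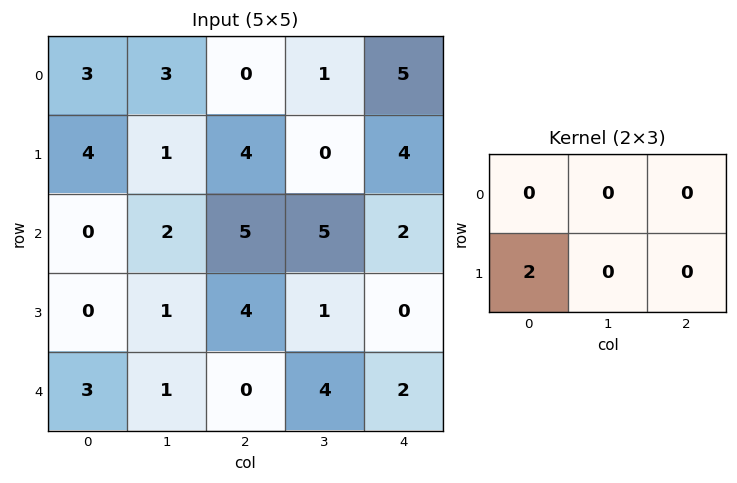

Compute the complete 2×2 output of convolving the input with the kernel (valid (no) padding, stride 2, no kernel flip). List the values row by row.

Output[0,0]: The receptive field on the input at this output position is [3 3 0 / 4 1 4]. Elementwise product with the kernel and sum: 4·2.

8 8
0 8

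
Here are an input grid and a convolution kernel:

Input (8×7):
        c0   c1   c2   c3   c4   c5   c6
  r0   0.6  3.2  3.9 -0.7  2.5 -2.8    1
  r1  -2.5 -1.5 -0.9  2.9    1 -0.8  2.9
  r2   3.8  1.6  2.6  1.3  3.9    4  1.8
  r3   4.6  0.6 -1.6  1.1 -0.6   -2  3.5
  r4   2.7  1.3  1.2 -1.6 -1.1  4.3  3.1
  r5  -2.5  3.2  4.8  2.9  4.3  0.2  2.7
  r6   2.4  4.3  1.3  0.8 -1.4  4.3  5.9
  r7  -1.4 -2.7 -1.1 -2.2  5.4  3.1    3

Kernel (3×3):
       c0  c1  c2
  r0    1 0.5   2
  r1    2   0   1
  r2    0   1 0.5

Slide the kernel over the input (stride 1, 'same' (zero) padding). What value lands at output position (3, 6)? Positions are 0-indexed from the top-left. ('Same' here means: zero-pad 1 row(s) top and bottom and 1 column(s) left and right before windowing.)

The receptive field on the zero-padded input at this output position is [4 1.8 0 / -2 3.5 0 / 4.3 3.1 0]. Elementwise product with the kernel and sum: 4·1 + 1.8·0.5 + 0·2 + -2·2 + 0·1 + 3.1·1 + 0·0.5.

4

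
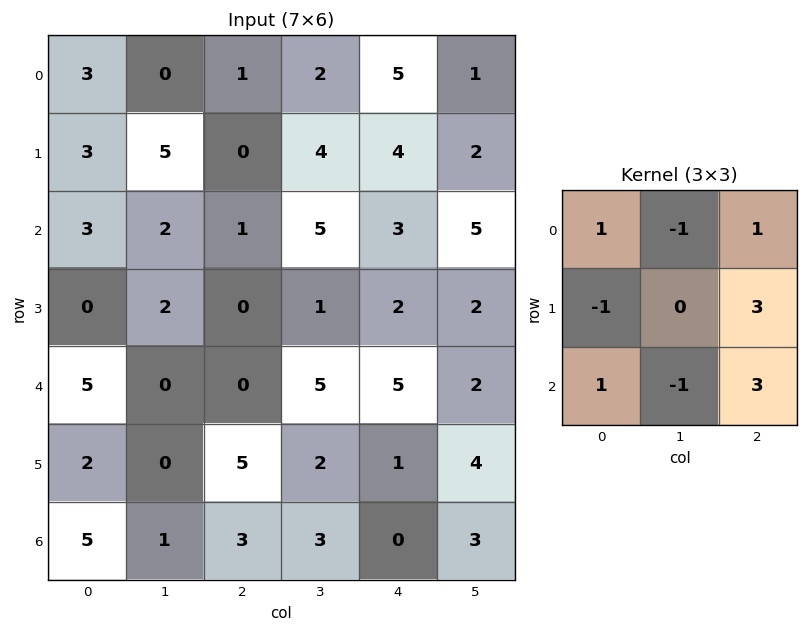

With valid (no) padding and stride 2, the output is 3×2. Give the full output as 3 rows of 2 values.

Output[0,0]: The receptive field on the input at this output position is [3 0 1 / 3 5 0 / 3 2 1]. Elementwise product with the kernel and sum: 3·1 + 0·-1 + 1·1 + 3·-1 + 0·3 + 3·1 + 2·-1 + 1·3.

5 21
7 15
31 -2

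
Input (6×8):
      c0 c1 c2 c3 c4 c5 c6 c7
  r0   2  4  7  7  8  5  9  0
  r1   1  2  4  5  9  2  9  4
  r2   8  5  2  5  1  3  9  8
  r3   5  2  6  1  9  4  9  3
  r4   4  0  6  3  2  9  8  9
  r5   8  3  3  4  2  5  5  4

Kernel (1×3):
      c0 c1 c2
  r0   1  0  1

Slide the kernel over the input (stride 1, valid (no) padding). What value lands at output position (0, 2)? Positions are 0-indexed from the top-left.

15

The receptive field on the input at this output position is [7 7 8]. Elementwise product with the kernel and sum: 7·1 + 8·1.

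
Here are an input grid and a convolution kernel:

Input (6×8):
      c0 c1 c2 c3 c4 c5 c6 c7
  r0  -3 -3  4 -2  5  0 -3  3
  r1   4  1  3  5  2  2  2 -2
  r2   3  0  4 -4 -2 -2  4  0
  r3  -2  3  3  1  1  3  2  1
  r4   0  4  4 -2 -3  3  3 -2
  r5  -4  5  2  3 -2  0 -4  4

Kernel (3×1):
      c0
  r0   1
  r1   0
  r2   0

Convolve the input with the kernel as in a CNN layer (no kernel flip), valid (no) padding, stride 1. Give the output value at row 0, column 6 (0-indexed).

The receptive field on the input at this output position is [-3 / 2 / 4]. Elementwise product with the kernel and sum: -3·1.

-3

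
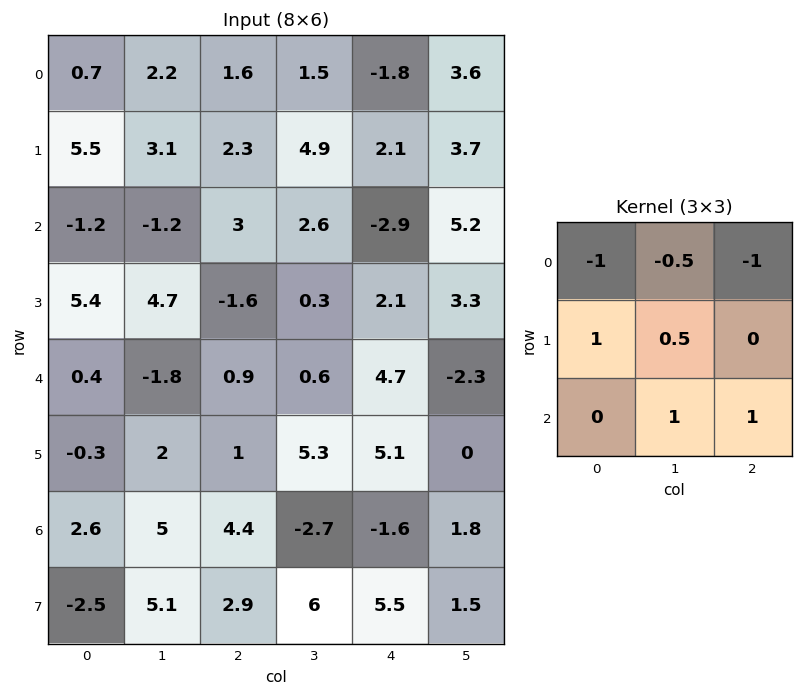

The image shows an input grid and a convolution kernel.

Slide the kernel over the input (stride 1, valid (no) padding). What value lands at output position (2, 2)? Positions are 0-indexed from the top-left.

2.45

The receptive field on the input at this output position is [3 2.6 -2.9 / -1.6 0.3 2.1 / 0.9 0.6 4.7]. Elementwise product with the kernel and sum: 3·-1 + 2.6·-0.5 + -2.9·-1 + -1.6·1 + 0.3·0.5 + 0.6·1 + 4.7·1.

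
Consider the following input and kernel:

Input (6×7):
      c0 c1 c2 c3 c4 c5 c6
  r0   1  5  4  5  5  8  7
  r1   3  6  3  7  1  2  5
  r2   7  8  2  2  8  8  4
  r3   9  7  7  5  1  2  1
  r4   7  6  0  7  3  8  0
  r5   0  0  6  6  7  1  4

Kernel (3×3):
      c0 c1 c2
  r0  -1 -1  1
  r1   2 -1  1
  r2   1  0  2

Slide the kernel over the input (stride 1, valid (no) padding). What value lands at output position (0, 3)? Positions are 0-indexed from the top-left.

The receptive field on the input at this output position is [5 5 8 / 7 1 2 / 2 8 8]. Elementwise product with the kernel and sum: 5·-1 + 5·-1 + 8·1 + 7·2 + 1·-1 + 2·1 + 2·1 + 8·2.

31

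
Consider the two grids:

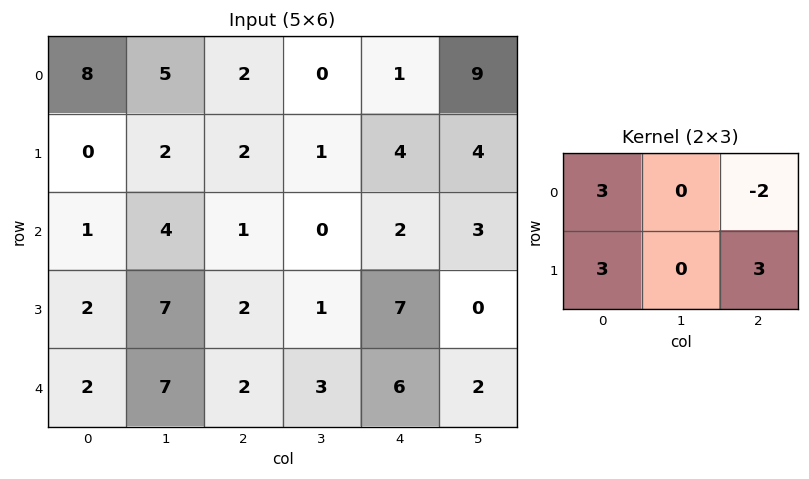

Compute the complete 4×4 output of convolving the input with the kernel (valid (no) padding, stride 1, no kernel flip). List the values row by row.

Output[0,0]: The receptive field on the input at this output position is [8 5 2 / 0 2 2]. Elementwise product with the kernel and sum: 8·3 + 2·-2 + 0·3 + 2·3.

26 24 22 -3
2 16 7 4
13 36 26 -3
14 49 16 18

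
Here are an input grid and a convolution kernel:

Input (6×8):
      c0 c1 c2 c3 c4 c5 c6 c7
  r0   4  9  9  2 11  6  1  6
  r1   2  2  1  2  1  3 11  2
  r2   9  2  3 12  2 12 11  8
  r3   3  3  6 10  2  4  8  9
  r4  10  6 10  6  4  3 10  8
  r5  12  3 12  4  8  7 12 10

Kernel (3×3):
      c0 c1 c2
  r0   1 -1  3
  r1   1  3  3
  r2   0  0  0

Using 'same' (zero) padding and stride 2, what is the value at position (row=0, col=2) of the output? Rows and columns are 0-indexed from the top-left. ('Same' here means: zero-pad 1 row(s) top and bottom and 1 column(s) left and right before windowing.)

53

The receptive field on the zero-padded input at this output position is [0 0 0 / 2 11 6 / 2 1 3]. Elementwise product with the kernel and sum: 0·1 + 0·-1 + 0·3 + 2·1 + 11·3 + 6·3.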